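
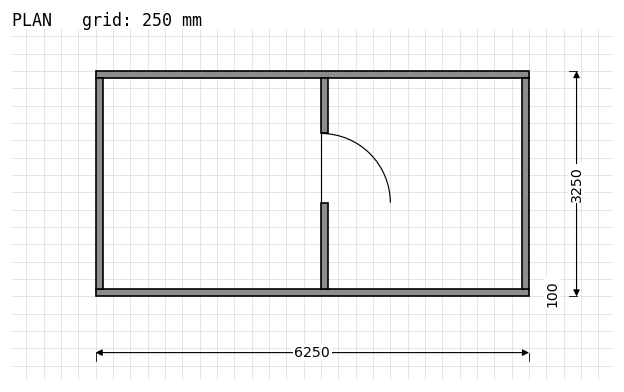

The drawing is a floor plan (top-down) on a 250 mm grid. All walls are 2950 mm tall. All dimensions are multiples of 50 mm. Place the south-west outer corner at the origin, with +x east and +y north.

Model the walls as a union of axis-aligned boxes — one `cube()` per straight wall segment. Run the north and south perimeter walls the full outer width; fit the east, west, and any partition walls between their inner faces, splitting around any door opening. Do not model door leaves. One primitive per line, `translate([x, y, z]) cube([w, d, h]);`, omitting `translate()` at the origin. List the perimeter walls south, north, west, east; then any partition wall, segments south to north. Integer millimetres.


cube([6250, 100, 2950]);
translate([0, 3150, 0]) cube([6250, 100, 2950]);
translate([0, 100, 0]) cube([100, 3050, 2950]);
translate([6150, 100, 0]) cube([100, 3050, 2950]);
translate([3250, 100, 0]) cube([100, 1250, 2950]);
translate([3250, 2350, 0]) cube([100, 800, 2950]);


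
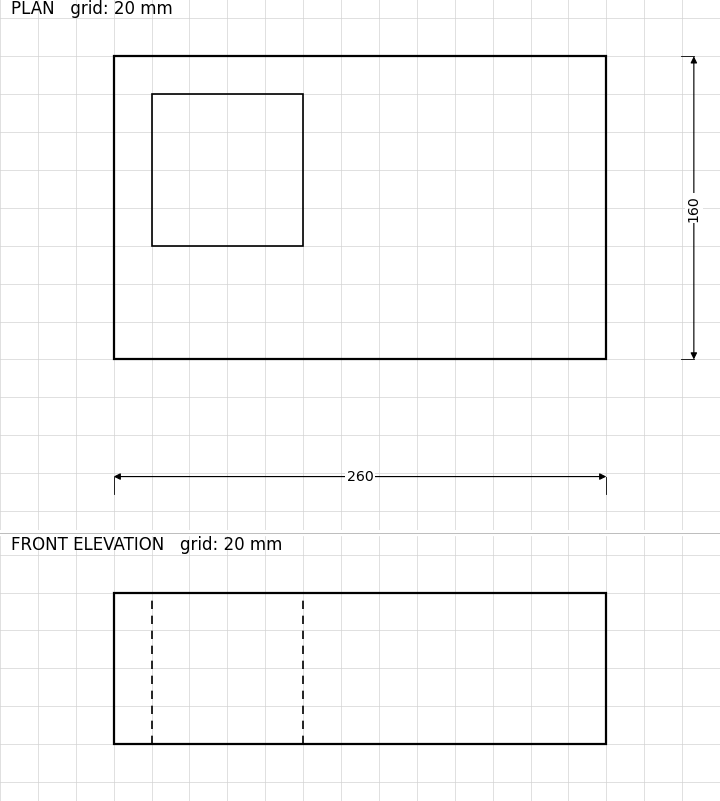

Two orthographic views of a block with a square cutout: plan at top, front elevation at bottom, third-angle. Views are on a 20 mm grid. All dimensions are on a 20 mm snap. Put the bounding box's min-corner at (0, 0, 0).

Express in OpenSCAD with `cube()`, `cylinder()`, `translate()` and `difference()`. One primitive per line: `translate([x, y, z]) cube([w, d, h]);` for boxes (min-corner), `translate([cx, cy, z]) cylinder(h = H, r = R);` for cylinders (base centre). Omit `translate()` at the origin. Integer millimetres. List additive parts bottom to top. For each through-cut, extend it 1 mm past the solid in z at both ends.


difference() {
  cube([260, 160, 80]);
  translate([20, 60, -1]) cube([80, 80, 82]);
}


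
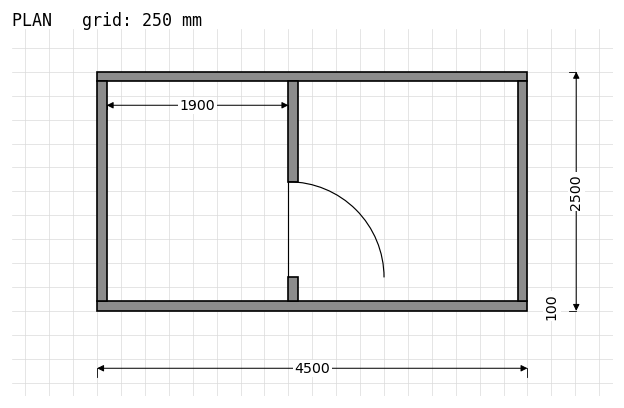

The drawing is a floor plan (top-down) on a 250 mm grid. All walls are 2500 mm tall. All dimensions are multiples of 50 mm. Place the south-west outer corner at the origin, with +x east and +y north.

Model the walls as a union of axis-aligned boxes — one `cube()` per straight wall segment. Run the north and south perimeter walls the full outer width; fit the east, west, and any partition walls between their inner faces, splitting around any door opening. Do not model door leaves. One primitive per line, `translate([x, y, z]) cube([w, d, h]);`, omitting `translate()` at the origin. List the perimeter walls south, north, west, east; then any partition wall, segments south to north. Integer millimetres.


cube([4500, 100, 2500]);
translate([0, 2400, 0]) cube([4500, 100, 2500]);
translate([0, 100, 0]) cube([100, 2300, 2500]);
translate([4400, 100, 0]) cube([100, 2300, 2500]);
translate([2000, 100, 0]) cube([100, 250, 2500]);
translate([2000, 1350, 0]) cube([100, 1050, 2500]);


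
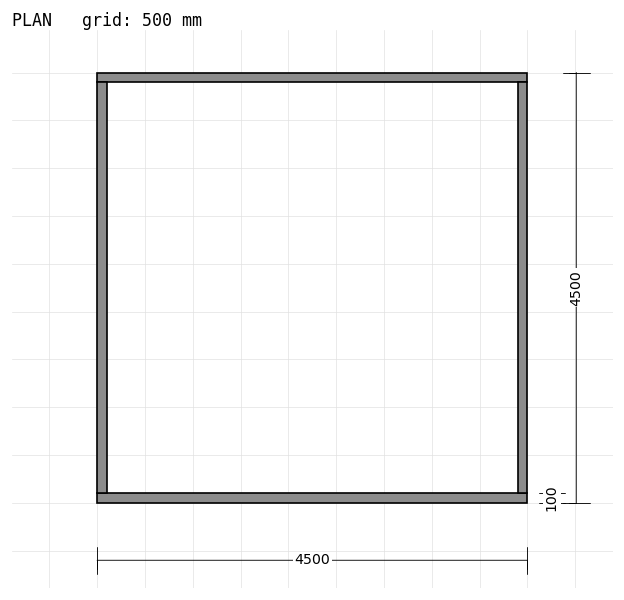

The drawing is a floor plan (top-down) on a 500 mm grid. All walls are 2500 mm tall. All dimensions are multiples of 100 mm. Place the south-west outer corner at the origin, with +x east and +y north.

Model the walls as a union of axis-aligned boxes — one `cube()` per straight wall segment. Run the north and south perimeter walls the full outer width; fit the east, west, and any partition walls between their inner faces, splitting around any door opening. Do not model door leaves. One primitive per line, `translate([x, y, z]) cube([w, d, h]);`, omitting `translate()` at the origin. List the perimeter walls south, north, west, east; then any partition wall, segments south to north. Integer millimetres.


cube([4500, 100, 2500]);
translate([0, 4400, 0]) cube([4500, 100, 2500]);
translate([0, 100, 0]) cube([100, 4300, 2500]);
translate([4400, 100, 0]) cube([100, 4300, 2500]);


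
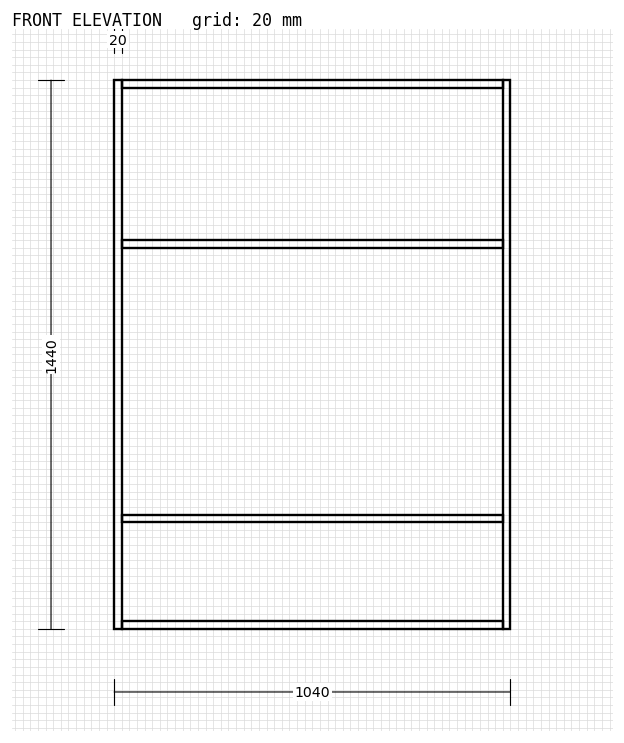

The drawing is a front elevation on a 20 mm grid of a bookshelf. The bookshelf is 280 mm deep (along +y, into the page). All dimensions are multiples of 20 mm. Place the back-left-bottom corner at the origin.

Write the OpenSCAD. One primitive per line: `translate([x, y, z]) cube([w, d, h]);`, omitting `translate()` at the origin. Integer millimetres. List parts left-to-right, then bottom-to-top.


cube([20, 280, 1440]);
translate([20, 0, 0]) cube([1000, 280, 20]);
translate([20, 0, 280]) cube([1000, 280, 20]);
translate([20, 0, 1000]) cube([1000, 280, 20]);
translate([20, 0, 1420]) cube([1000, 280, 20]);
translate([1020, 0, 0]) cube([20, 280, 1440]);


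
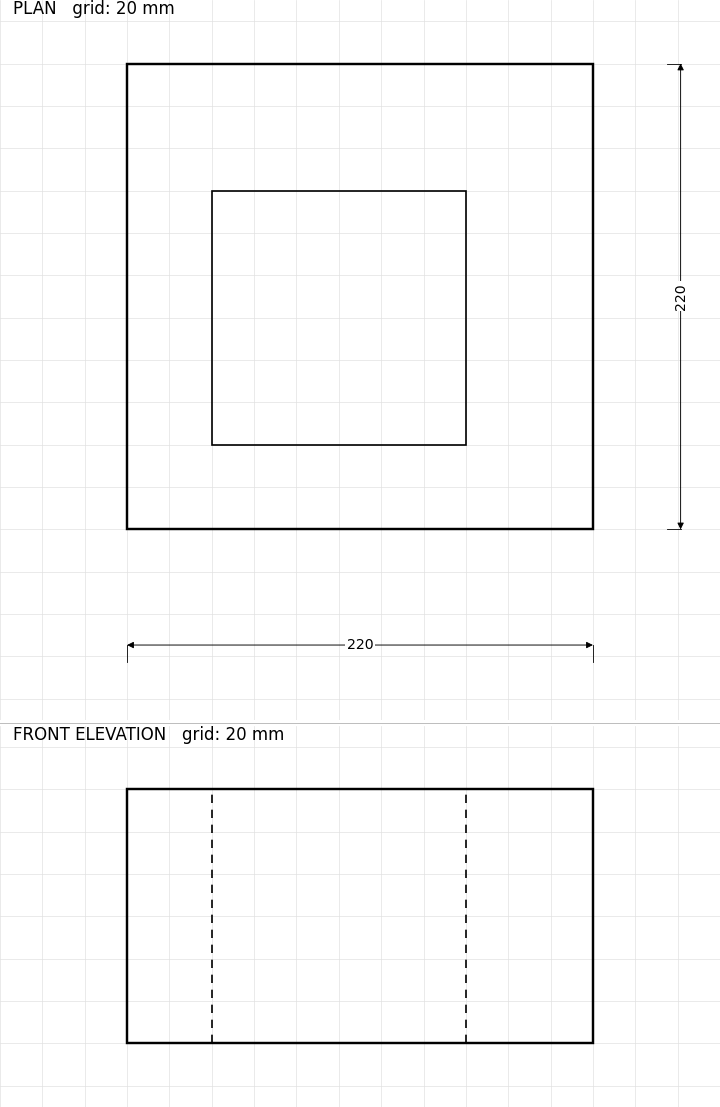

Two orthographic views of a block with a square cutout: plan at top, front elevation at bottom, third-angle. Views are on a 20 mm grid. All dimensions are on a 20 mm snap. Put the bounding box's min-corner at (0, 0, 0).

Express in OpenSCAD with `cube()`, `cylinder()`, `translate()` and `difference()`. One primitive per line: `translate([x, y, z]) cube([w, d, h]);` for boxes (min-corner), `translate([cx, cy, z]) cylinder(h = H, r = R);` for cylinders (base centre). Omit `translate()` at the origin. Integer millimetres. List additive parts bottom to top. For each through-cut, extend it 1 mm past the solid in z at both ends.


difference() {
  cube([220, 220, 120]);
  translate([40, 40, -1]) cube([120, 120, 122]);
}


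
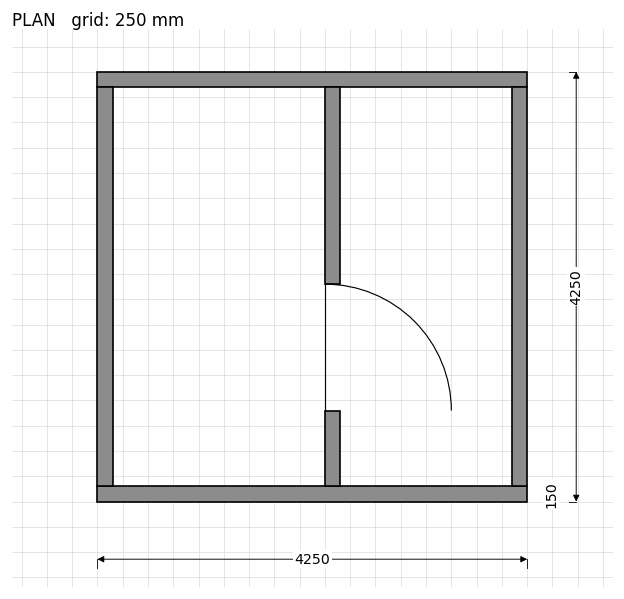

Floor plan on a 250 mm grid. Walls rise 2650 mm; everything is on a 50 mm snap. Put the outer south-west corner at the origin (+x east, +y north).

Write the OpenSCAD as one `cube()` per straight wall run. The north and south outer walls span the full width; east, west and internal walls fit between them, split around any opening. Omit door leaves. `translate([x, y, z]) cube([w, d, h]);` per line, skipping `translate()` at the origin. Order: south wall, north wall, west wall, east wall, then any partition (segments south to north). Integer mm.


cube([4250, 150, 2650]);
translate([0, 4100, 0]) cube([4250, 150, 2650]);
translate([0, 150, 0]) cube([150, 3950, 2650]);
translate([4100, 150, 0]) cube([150, 3950, 2650]);
translate([2250, 150, 0]) cube([150, 750, 2650]);
translate([2250, 2150, 0]) cube([150, 1950, 2650]);


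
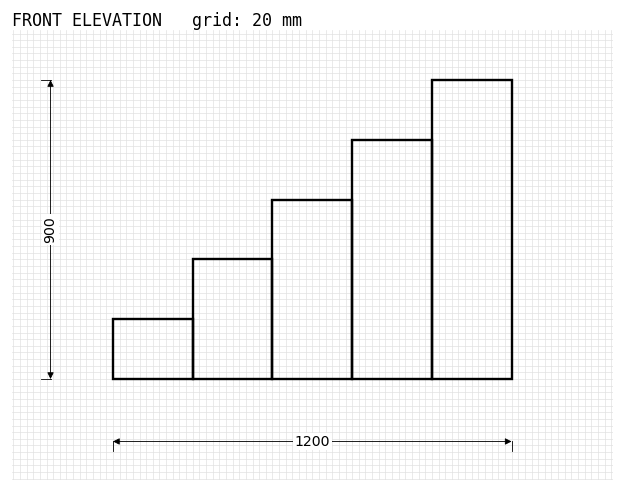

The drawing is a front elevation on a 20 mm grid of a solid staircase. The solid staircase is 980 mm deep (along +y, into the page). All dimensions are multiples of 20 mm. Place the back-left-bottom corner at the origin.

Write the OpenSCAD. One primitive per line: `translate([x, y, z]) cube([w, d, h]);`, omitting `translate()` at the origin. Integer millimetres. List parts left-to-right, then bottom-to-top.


cube([240, 980, 180]);
translate([240, 0, 0]) cube([240, 980, 360]);
translate([480, 0, 0]) cube([240, 980, 540]);
translate([720, 0, 0]) cube([240, 980, 720]);
translate([960, 0, 0]) cube([240, 980, 900]);


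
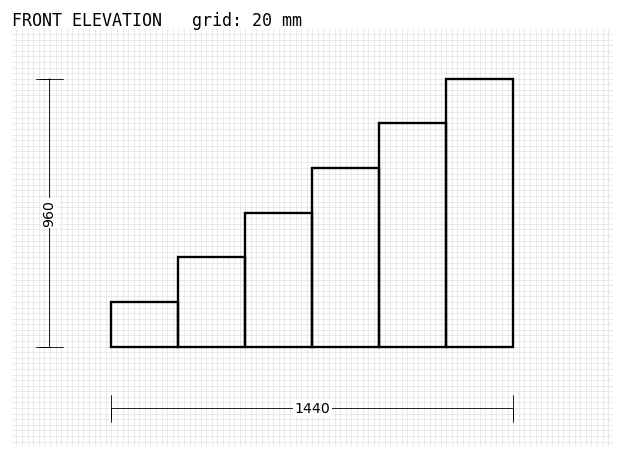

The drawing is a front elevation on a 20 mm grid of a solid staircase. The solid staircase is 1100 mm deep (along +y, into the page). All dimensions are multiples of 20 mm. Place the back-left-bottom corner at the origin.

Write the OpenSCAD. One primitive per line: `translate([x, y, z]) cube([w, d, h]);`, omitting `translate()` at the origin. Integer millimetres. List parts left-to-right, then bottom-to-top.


cube([240, 1100, 160]);
translate([240, 0, 0]) cube([240, 1100, 320]);
translate([480, 0, 0]) cube([240, 1100, 480]);
translate([720, 0, 0]) cube([240, 1100, 640]);
translate([960, 0, 0]) cube([240, 1100, 800]);
translate([1200, 0, 0]) cube([240, 1100, 960]);


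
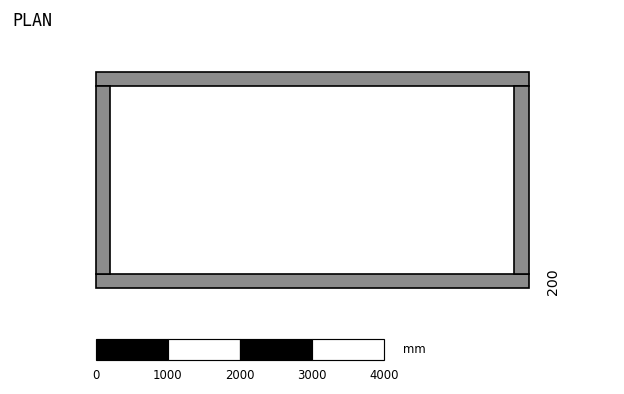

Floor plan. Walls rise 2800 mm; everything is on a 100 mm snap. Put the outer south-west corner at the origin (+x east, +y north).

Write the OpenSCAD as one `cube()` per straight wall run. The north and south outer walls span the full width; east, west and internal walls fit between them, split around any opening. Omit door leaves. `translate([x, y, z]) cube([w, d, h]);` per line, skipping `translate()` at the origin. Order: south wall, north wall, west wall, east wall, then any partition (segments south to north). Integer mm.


cube([6000, 200, 2800]);
translate([0, 2800, 0]) cube([6000, 200, 2800]);
translate([0, 200, 0]) cube([200, 2600, 2800]);
translate([5800, 200, 0]) cube([200, 2600, 2800]);


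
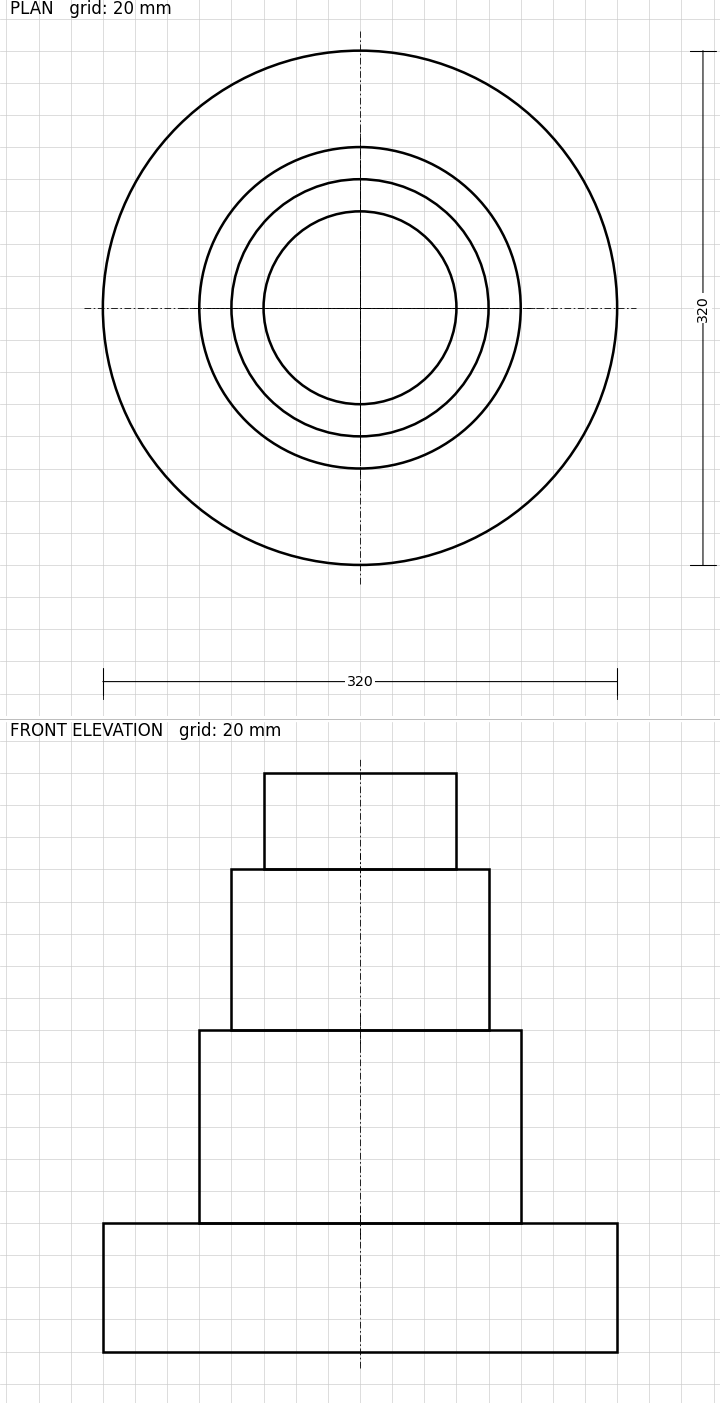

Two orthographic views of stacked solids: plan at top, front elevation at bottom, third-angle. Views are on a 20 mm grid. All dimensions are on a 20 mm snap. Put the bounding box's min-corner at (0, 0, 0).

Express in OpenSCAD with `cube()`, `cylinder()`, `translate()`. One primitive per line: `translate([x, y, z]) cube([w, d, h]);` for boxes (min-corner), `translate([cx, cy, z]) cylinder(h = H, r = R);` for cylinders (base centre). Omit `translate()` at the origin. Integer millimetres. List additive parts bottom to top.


translate([160, 160, 0]) cylinder(h = 80, r = 160);
translate([160, 160, 80]) cylinder(h = 120, r = 100);
translate([160, 160, 200]) cylinder(h = 100, r = 80);
translate([160, 160, 300]) cylinder(h = 60, r = 60);


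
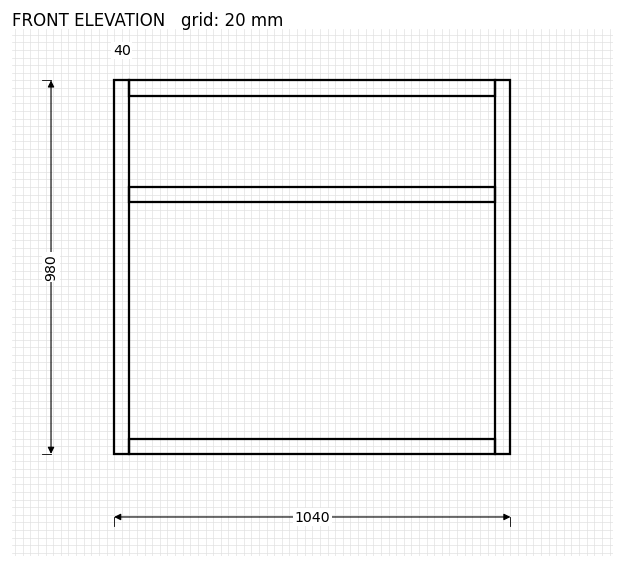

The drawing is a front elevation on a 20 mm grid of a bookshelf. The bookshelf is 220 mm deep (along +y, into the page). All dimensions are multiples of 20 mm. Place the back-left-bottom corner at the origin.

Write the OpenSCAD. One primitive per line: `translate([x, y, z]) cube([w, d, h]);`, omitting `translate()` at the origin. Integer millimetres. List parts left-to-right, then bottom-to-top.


cube([40, 220, 980]);
translate([40, 0, 0]) cube([960, 220, 40]);
translate([40, 0, 660]) cube([960, 220, 40]);
translate([40, 0, 940]) cube([960, 220, 40]);
translate([1000, 0, 0]) cube([40, 220, 980]);


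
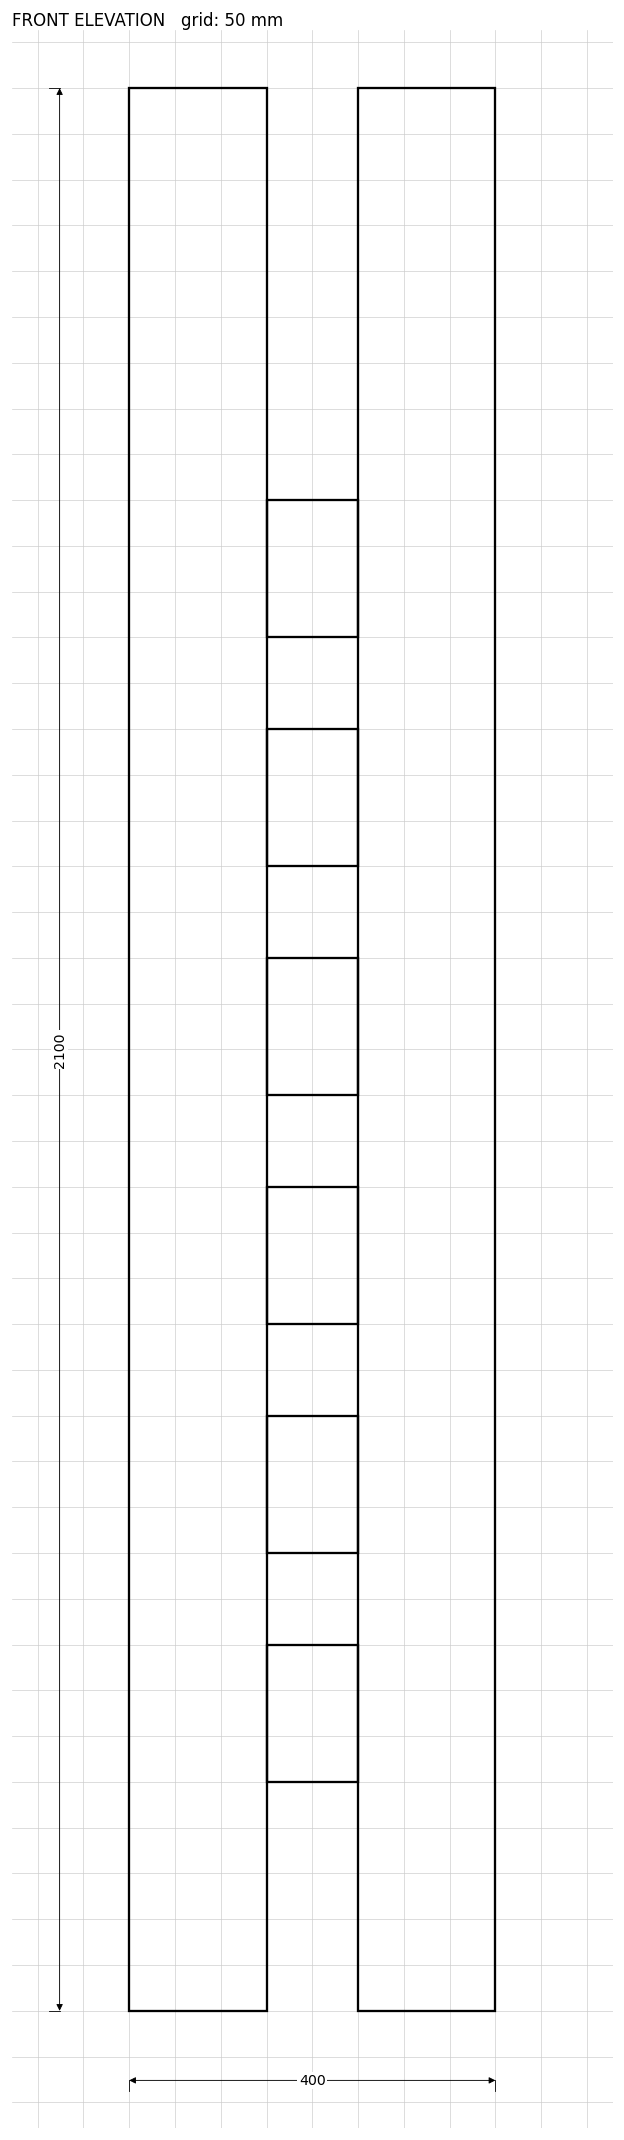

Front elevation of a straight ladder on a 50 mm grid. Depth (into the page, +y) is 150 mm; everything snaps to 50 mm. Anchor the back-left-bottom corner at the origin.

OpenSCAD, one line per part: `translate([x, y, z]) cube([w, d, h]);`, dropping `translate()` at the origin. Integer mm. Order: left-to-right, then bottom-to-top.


cube([150, 150, 2100]);
translate([150, 0, 250]) cube([100, 150, 150]);
translate([150, 0, 500]) cube([100, 150, 150]);
translate([150, 0, 750]) cube([100, 150, 150]);
translate([150, 0, 1000]) cube([100, 150, 150]);
translate([150, 0, 1250]) cube([100, 150, 150]);
translate([150, 0, 1500]) cube([100, 150, 150]);
translate([250, 0, 0]) cube([150, 150, 2100]);


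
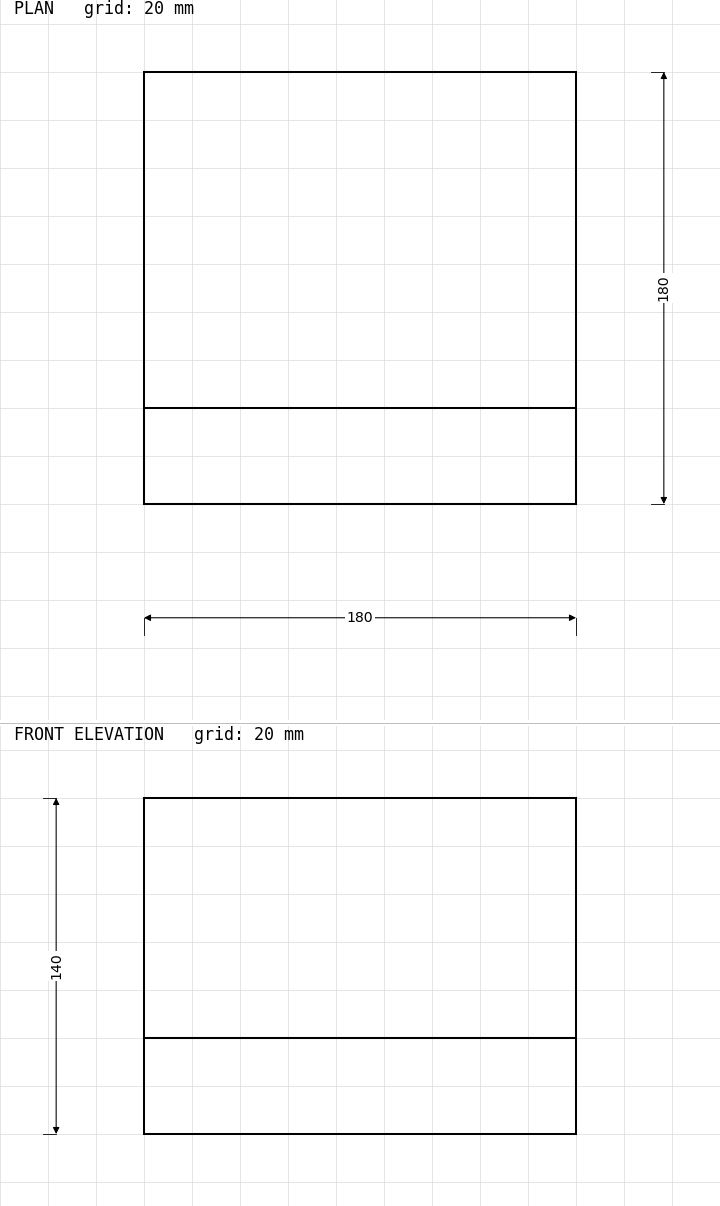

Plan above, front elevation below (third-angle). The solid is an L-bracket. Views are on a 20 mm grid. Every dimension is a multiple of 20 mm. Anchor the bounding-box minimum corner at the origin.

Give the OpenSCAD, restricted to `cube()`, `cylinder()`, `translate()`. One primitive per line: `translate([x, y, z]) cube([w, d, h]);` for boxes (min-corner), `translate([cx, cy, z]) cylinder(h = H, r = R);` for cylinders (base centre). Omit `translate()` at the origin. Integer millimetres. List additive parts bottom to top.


cube([180, 180, 40]);
translate([0, 0, 40]) cube([180, 40, 100]);


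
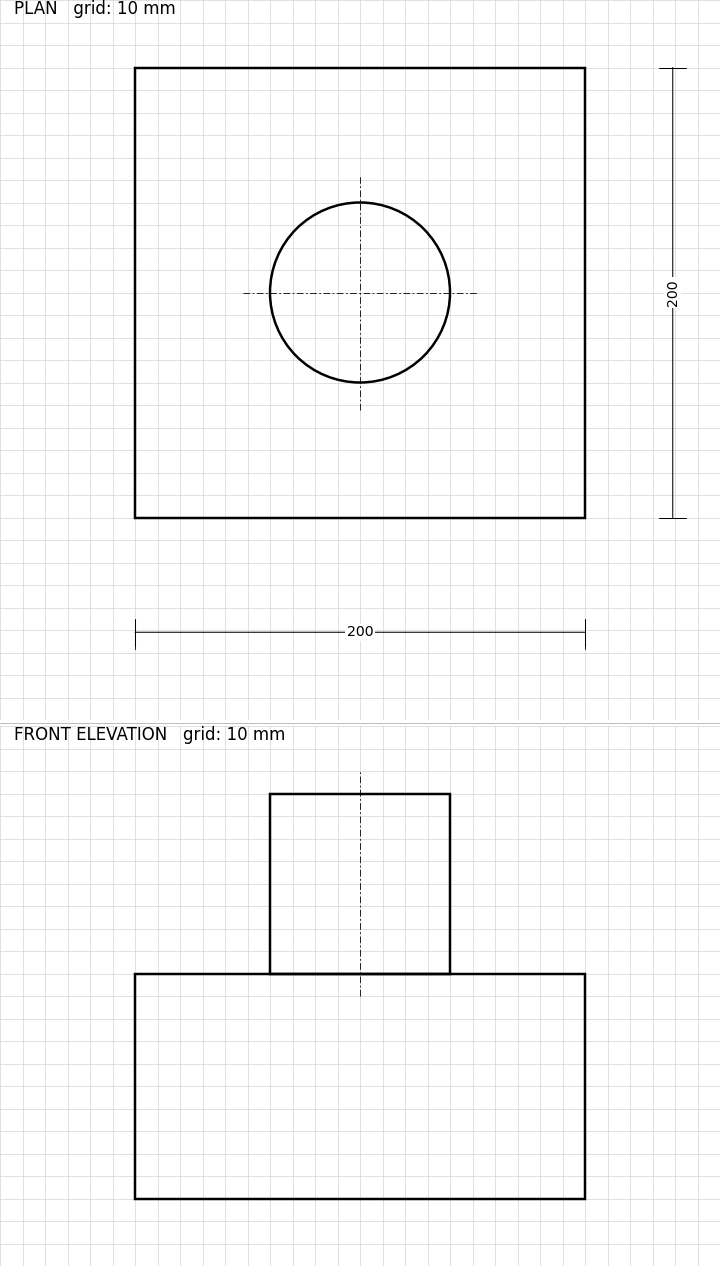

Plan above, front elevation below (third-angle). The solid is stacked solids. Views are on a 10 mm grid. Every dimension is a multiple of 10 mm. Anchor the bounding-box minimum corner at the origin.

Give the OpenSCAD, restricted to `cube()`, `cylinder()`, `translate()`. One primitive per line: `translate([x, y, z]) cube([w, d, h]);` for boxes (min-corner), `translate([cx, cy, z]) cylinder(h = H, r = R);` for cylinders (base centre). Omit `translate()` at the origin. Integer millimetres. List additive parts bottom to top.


cube([200, 200, 100]);
translate([100, 100, 100]) cylinder(h = 80, r = 40);


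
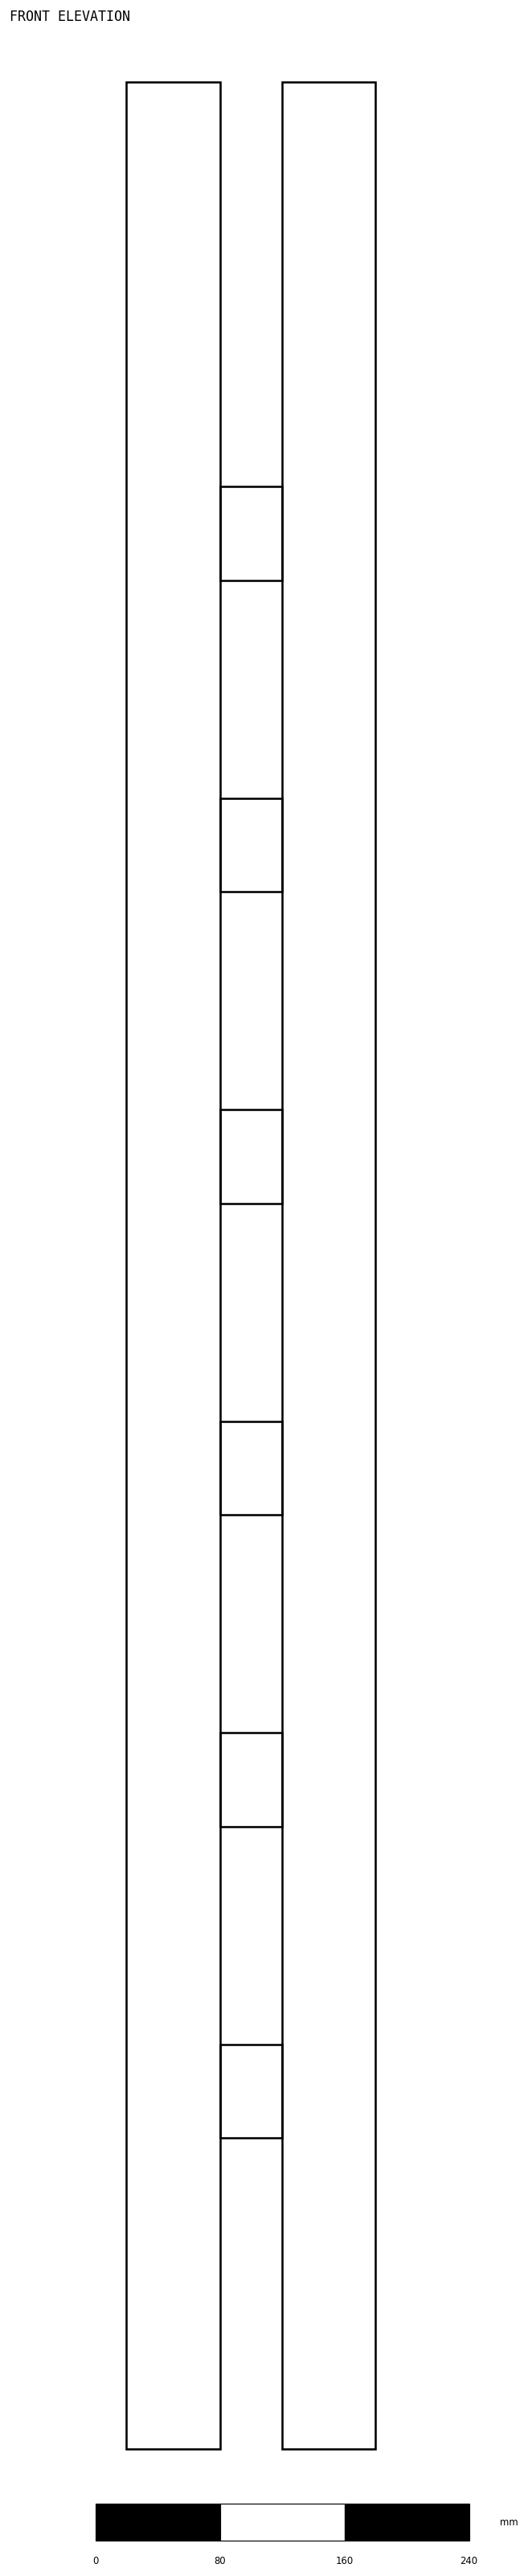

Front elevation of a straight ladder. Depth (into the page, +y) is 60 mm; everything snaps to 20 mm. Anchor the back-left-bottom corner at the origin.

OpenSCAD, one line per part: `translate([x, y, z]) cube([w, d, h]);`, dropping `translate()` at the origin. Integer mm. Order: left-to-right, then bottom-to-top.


cube([60, 60, 1520]);
translate([60, 0, 200]) cube([40, 60, 60]);
translate([60, 0, 400]) cube([40, 60, 60]);
translate([60, 0, 600]) cube([40, 60, 60]);
translate([60, 0, 800]) cube([40, 60, 60]);
translate([60, 0, 1000]) cube([40, 60, 60]);
translate([60, 0, 1200]) cube([40, 60, 60]);
translate([100, 0, 0]) cube([60, 60, 1520]);


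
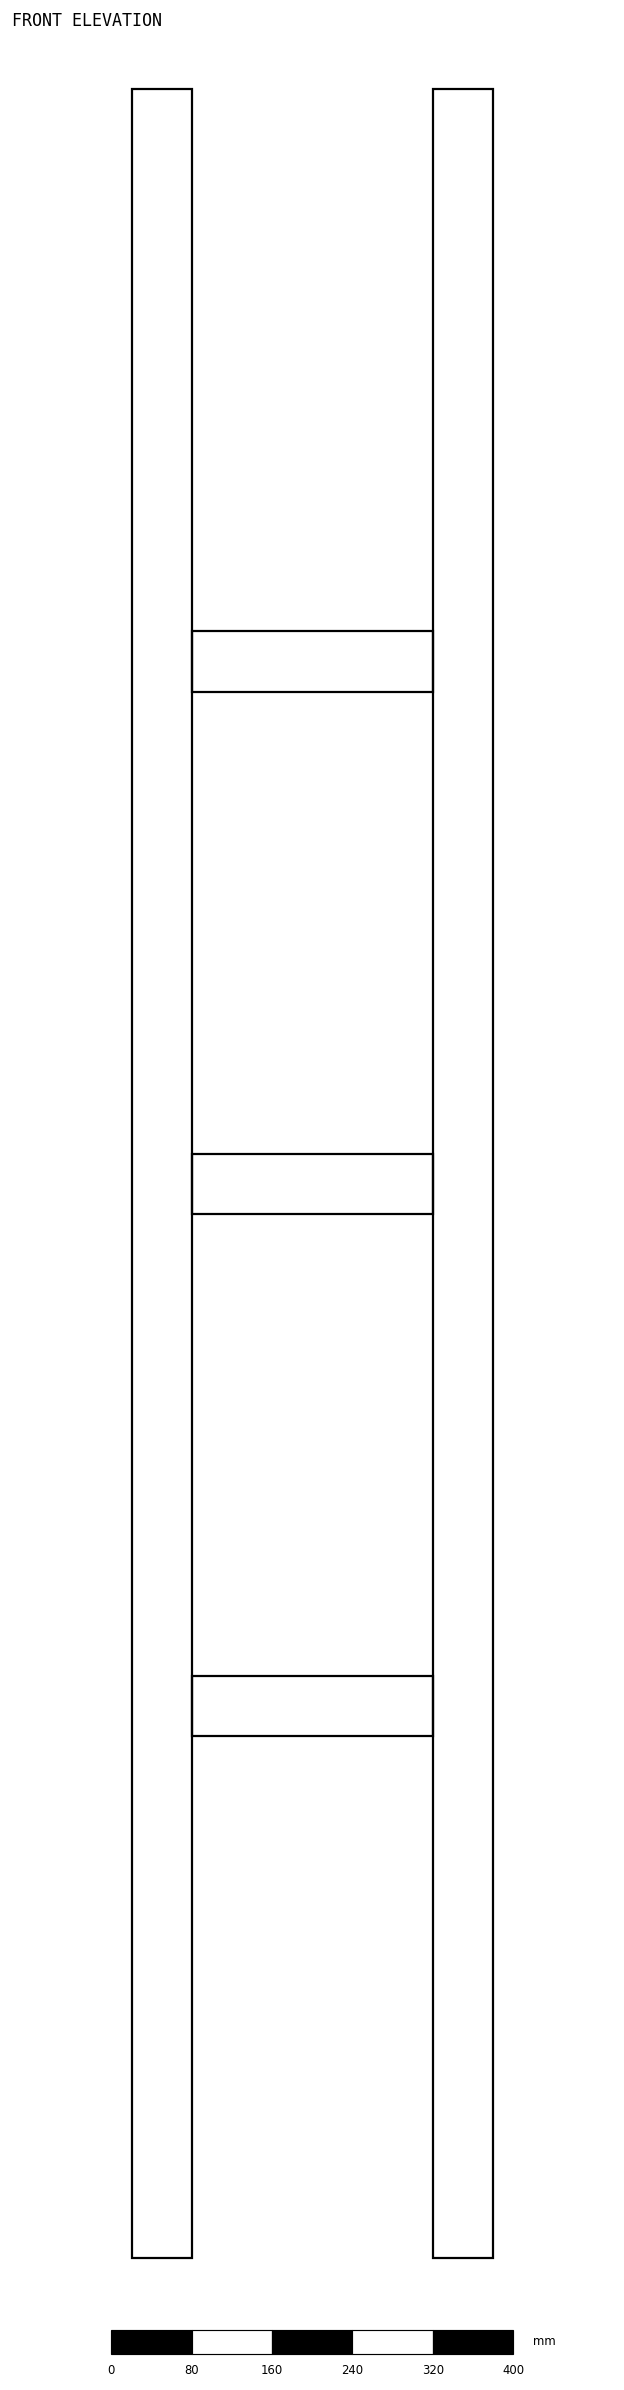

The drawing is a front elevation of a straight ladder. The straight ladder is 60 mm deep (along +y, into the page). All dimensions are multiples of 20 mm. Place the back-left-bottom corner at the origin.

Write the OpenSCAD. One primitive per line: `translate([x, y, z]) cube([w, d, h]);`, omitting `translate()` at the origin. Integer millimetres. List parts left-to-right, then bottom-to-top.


cube([60, 60, 2160]);
translate([60, 0, 520]) cube([240, 60, 60]);
translate([60, 0, 1040]) cube([240, 60, 60]);
translate([60, 0, 1560]) cube([240, 60, 60]);
translate([300, 0, 0]) cube([60, 60, 2160]);


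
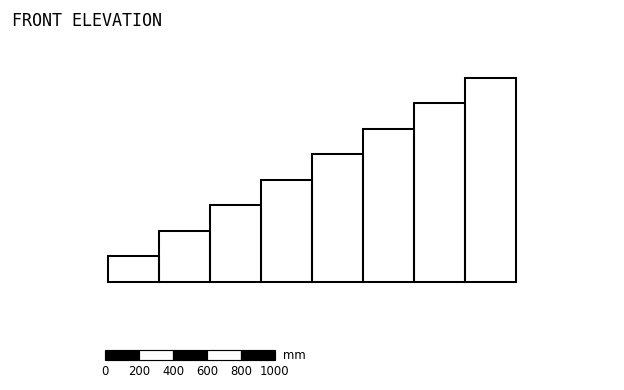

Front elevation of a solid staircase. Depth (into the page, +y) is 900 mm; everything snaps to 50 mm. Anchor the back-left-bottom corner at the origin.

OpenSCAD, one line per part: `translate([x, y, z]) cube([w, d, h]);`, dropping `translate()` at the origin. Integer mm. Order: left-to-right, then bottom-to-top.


cube([300, 900, 150]);
translate([300, 0, 0]) cube([300, 900, 300]);
translate([600, 0, 0]) cube([300, 900, 450]);
translate([900, 0, 0]) cube([300, 900, 600]);
translate([1200, 0, 0]) cube([300, 900, 750]);
translate([1500, 0, 0]) cube([300, 900, 900]);
translate([1800, 0, 0]) cube([300, 900, 1050]);
translate([2100, 0, 0]) cube([300, 900, 1200]);


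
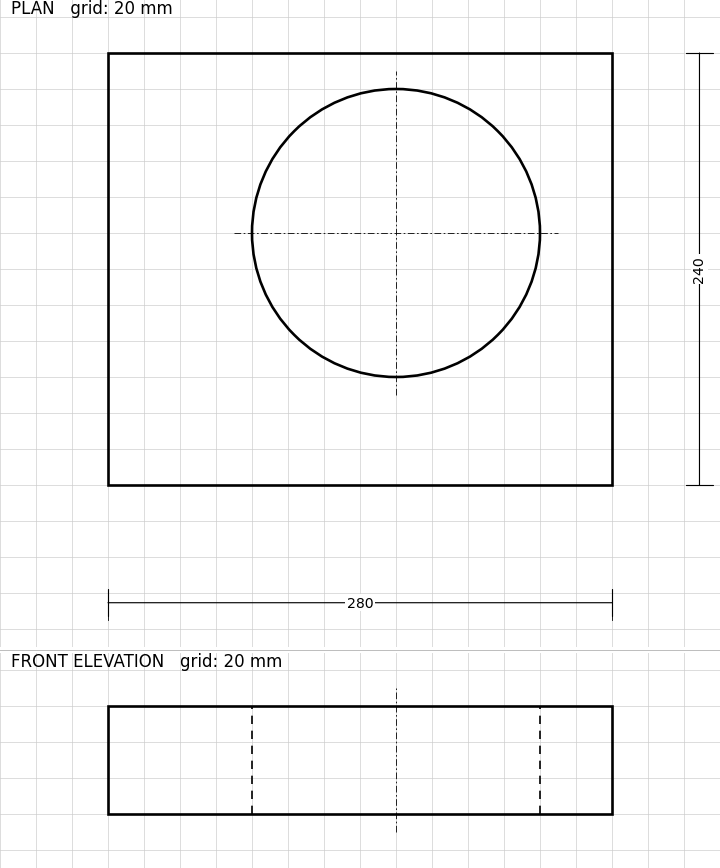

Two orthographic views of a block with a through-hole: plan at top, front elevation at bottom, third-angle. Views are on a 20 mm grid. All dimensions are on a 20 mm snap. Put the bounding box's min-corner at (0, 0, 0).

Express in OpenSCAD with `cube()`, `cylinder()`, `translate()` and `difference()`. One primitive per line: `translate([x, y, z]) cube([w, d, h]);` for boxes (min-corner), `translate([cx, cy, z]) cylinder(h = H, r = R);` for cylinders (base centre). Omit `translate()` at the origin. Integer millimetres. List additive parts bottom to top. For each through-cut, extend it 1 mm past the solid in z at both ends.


difference() {
  cube([280, 240, 60]);
  translate([160, 140, -1]) cylinder(h = 62, r = 80);
}


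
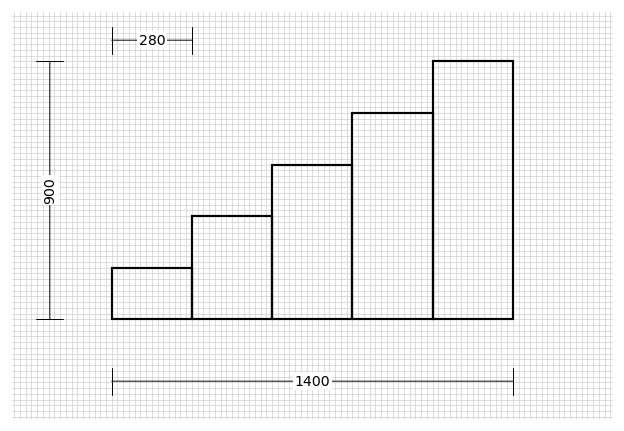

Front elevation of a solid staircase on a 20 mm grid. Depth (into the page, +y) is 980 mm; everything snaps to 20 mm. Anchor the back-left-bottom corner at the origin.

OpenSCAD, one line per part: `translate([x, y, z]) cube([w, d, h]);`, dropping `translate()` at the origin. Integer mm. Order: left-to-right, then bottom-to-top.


cube([280, 980, 180]);
translate([280, 0, 0]) cube([280, 980, 360]);
translate([560, 0, 0]) cube([280, 980, 540]);
translate([840, 0, 0]) cube([280, 980, 720]);
translate([1120, 0, 0]) cube([280, 980, 900]);


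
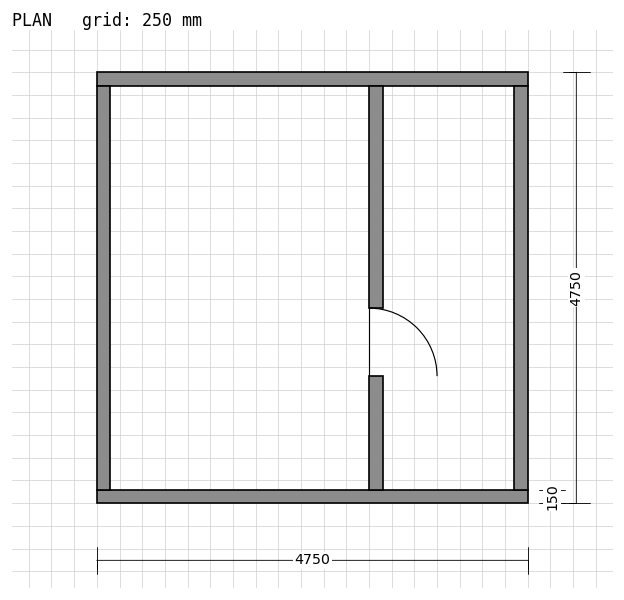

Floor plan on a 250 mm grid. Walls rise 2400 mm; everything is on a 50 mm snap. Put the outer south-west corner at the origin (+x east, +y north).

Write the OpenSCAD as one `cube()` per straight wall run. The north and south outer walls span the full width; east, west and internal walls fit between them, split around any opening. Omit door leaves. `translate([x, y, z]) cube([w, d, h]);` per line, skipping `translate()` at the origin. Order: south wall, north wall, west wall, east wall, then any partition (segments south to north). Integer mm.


cube([4750, 150, 2400]);
translate([0, 4600, 0]) cube([4750, 150, 2400]);
translate([0, 150, 0]) cube([150, 4450, 2400]);
translate([4600, 150, 0]) cube([150, 4450, 2400]);
translate([3000, 150, 0]) cube([150, 1250, 2400]);
translate([3000, 2150, 0]) cube([150, 2450, 2400]);


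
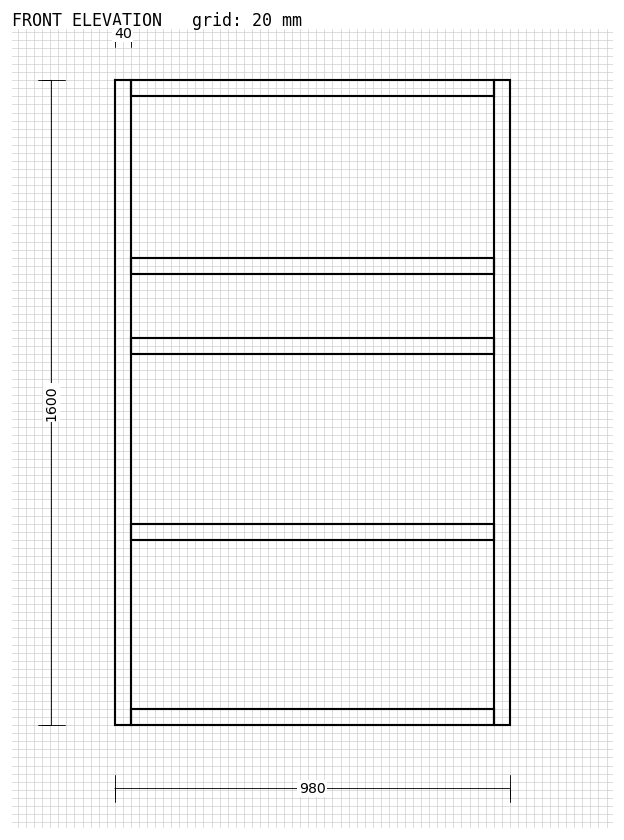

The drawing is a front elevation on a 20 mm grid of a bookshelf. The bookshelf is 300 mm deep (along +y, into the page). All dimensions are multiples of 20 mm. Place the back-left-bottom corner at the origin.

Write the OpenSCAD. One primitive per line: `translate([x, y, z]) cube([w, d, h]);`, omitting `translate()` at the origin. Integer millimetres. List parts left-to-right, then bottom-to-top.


cube([40, 300, 1600]);
translate([40, 0, 0]) cube([900, 300, 40]);
translate([40, 0, 460]) cube([900, 300, 40]);
translate([40, 0, 920]) cube([900, 300, 40]);
translate([40, 0, 1120]) cube([900, 300, 40]);
translate([40, 0, 1560]) cube([900, 300, 40]);
translate([940, 0, 0]) cube([40, 300, 1600]);


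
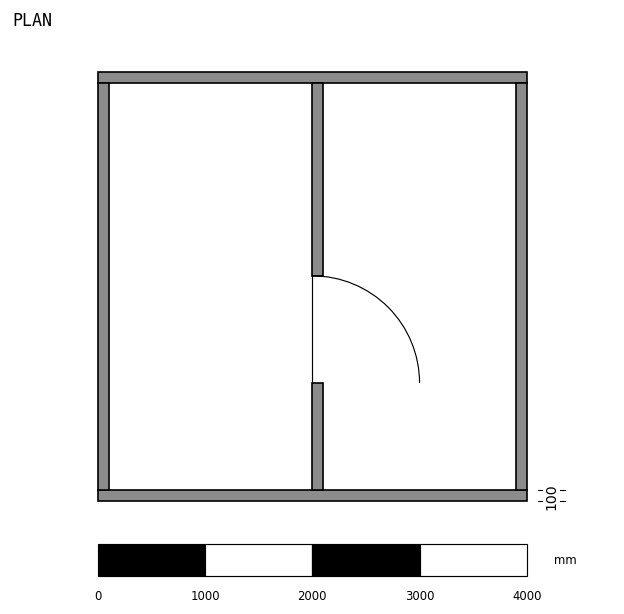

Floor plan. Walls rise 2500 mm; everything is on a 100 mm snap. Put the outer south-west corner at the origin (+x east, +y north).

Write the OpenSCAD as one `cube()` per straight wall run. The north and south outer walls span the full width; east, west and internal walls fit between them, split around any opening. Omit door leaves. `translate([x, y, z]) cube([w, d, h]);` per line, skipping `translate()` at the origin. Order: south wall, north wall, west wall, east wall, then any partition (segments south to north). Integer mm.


cube([4000, 100, 2500]);
translate([0, 3900, 0]) cube([4000, 100, 2500]);
translate([0, 100, 0]) cube([100, 3800, 2500]);
translate([3900, 100, 0]) cube([100, 3800, 2500]);
translate([2000, 100, 0]) cube([100, 1000, 2500]);
translate([2000, 2100, 0]) cube([100, 1800, 2500]);


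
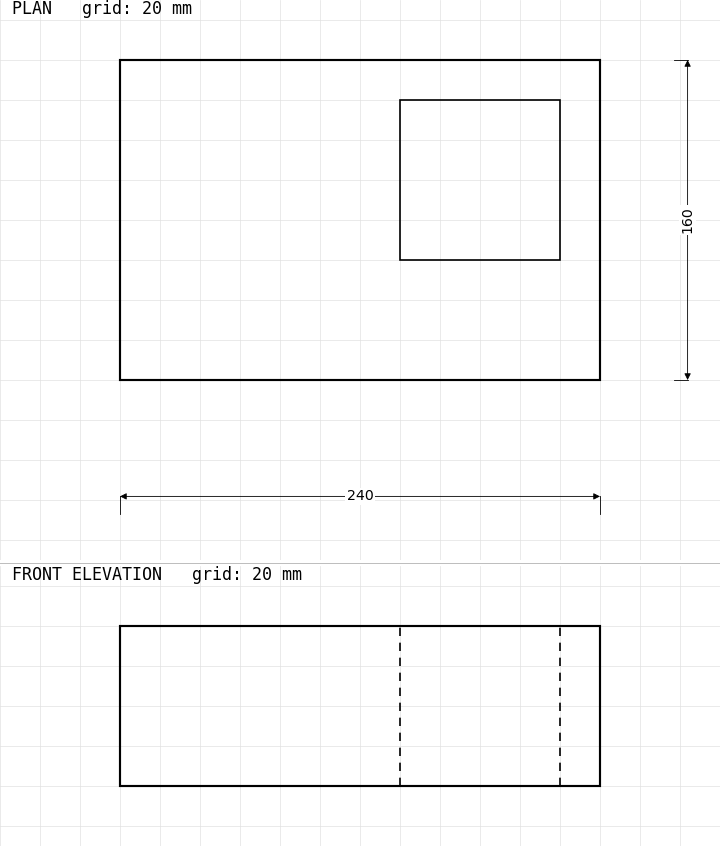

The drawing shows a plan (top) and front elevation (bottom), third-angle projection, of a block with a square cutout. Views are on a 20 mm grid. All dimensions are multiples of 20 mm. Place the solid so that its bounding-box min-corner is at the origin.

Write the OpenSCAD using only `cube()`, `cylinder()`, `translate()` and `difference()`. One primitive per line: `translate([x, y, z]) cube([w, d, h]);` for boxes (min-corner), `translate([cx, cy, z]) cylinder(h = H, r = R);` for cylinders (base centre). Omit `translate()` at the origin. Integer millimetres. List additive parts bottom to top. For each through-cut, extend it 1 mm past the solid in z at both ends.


difference() {
  cube([240, 160, 80]);
  translate([140, 60, -1]) cube([80, 80, 82]);
}


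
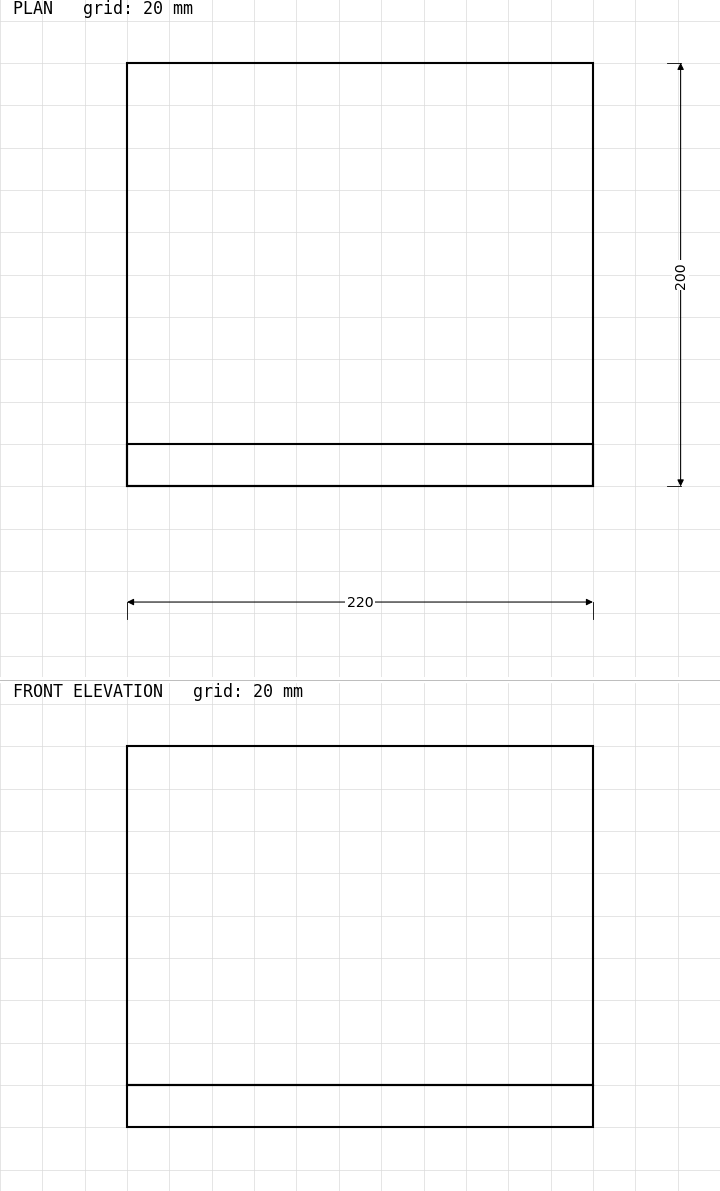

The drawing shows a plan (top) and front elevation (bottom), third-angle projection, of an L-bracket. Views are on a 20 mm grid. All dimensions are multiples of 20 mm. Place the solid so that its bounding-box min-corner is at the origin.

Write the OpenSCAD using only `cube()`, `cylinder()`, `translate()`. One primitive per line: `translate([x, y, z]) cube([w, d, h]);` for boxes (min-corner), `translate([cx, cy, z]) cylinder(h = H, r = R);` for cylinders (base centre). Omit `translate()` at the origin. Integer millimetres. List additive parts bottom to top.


cube([220, 200, 20]);
translate([0, 0, 20]) cube([220, 20, 160]);


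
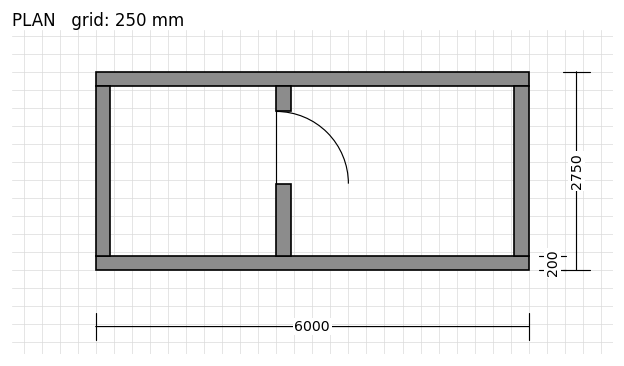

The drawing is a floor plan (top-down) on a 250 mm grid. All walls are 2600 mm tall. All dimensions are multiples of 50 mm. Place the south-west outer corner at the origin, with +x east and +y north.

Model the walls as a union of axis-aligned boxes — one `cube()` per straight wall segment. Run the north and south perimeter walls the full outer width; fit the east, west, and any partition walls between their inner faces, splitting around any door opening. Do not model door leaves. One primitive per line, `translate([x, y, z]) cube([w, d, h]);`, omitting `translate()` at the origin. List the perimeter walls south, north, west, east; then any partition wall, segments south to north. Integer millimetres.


cube([6000, 200, 2600]);
translate([0, 2550, 0]) cube([6000, 200, 2600]);
translate([0, 200, 0]) cube([200, 2350, 2600]);
translate([5800, 200, 0]) cube([200, 2350, 2600]);
translate([2500, 200, 0]) cube([200, 1000, 2600]);
translate([2500, 2200, 0]) cube([200, 350, 2600]);


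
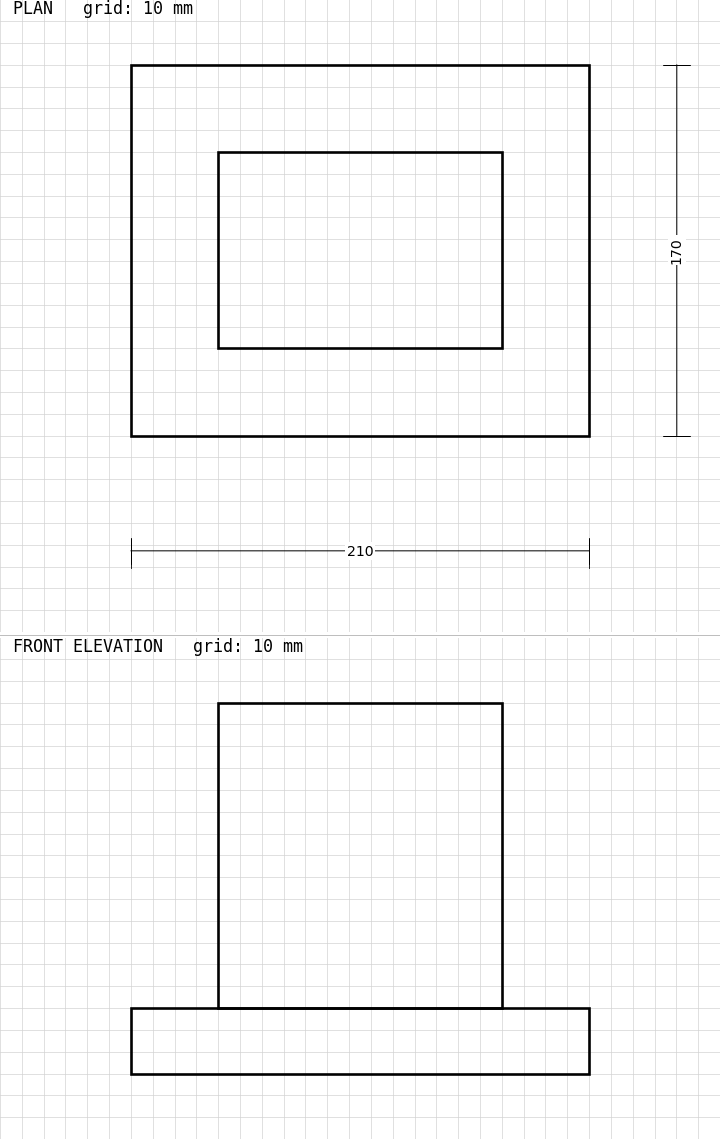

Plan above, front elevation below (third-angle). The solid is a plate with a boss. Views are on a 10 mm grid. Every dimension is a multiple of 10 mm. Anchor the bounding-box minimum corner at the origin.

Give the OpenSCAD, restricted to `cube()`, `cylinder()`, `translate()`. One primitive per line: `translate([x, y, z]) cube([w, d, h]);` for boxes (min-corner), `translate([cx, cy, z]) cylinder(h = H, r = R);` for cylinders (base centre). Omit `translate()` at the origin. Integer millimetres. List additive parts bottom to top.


cube([210, 170, 30]);
translate([40, 40, 30]) cube([130, 90, 140]);


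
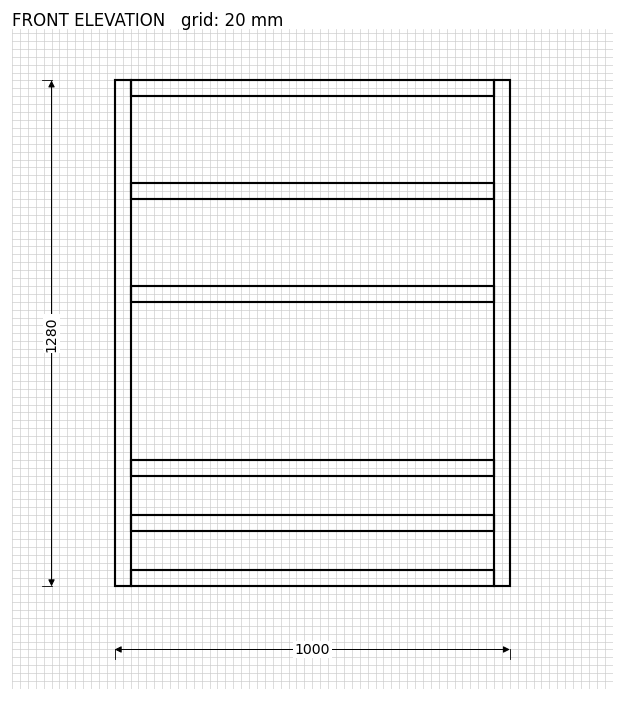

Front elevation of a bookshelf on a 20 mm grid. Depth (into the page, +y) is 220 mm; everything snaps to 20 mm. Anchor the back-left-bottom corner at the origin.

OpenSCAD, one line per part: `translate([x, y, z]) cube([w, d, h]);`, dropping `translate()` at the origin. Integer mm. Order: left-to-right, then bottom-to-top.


cube([40, 220, 1280]);
translate([40, 0, 0]) cube([920, 220, 40]);
translate([40, 0, 140]) cube([920, 220, 40]);
translate([40, 0, 280]) cube([920, 220, 40]);
translate([40, 0, 720]) cube([920, 220, 40]);
translate([40, 0, 980]) cube([920, 220, 40]);
translate([40, 0, 1240]) cube([920, 220, 40]);
translate([960, 0, 0]) cube([40, 220, 1280]);


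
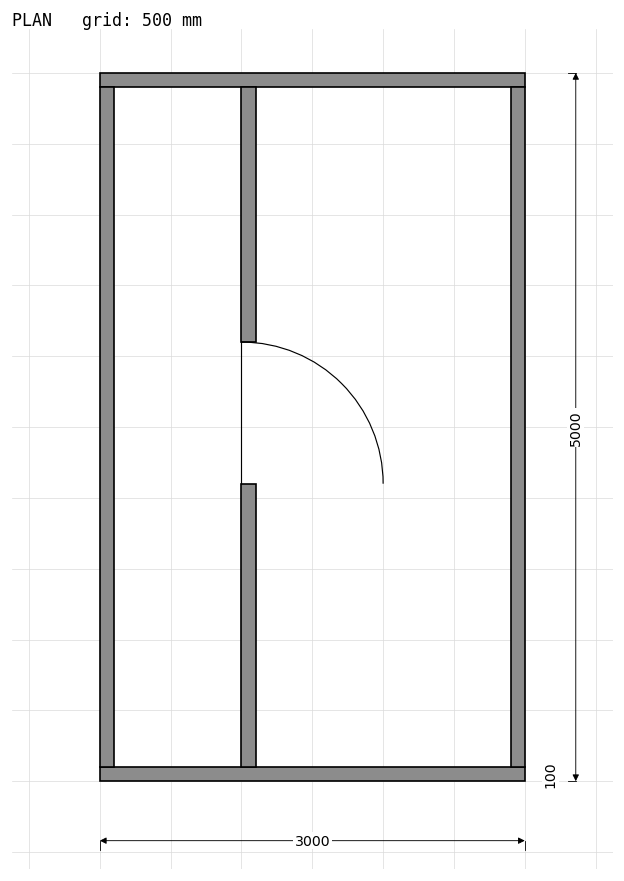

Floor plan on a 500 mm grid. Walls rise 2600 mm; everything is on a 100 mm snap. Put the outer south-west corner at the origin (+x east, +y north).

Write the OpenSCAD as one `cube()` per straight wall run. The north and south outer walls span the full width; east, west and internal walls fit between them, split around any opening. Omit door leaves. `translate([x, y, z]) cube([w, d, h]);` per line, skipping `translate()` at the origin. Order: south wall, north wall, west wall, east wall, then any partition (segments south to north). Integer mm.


cube([3000, 100, 2600]);
translate([0, 4900, 0]) cube([3000, 100, 2600]);
translate([0, 100, 0]) cube([100, 4800, 2600]);
translate([2900, 100, 0]) cube([100, 4800, 2600]);
translate([1000, 100, 0]) cube([100, 2000, 2600]);
translate([1000, 3100, 0]) cube([100, 1800, 2600]);


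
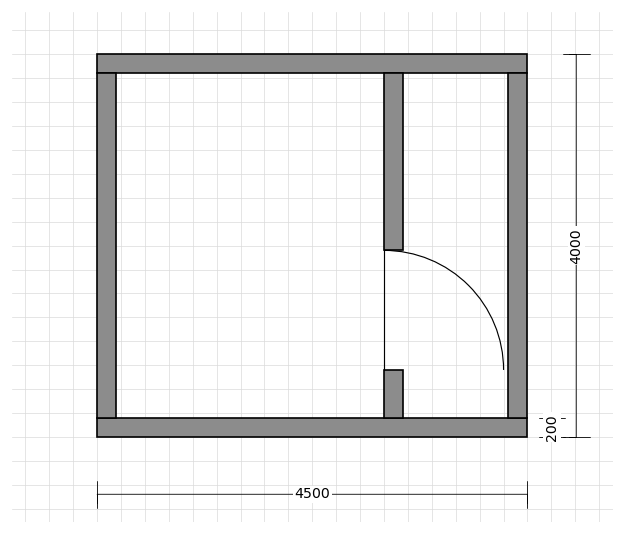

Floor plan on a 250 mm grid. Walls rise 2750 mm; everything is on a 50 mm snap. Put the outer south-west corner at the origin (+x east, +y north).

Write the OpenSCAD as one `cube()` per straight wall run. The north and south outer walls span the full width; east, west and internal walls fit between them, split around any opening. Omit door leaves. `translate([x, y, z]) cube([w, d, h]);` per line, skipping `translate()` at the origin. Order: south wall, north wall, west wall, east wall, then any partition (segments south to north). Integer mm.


cube([4500, 200, 2750]);
translate([0, 3800, 0]) cube([4500, 200, 2750]);
translate([0, 200, 0]) cube([200, 3600, 2750]);
translate([4300, 200, 0]) cube([200, 3600, 2750]);
translate([3000, 200, 0]) cube([200, 500, 2750]);
translate([3000, 1950, 0]) cube([200, 1850, 2750]);


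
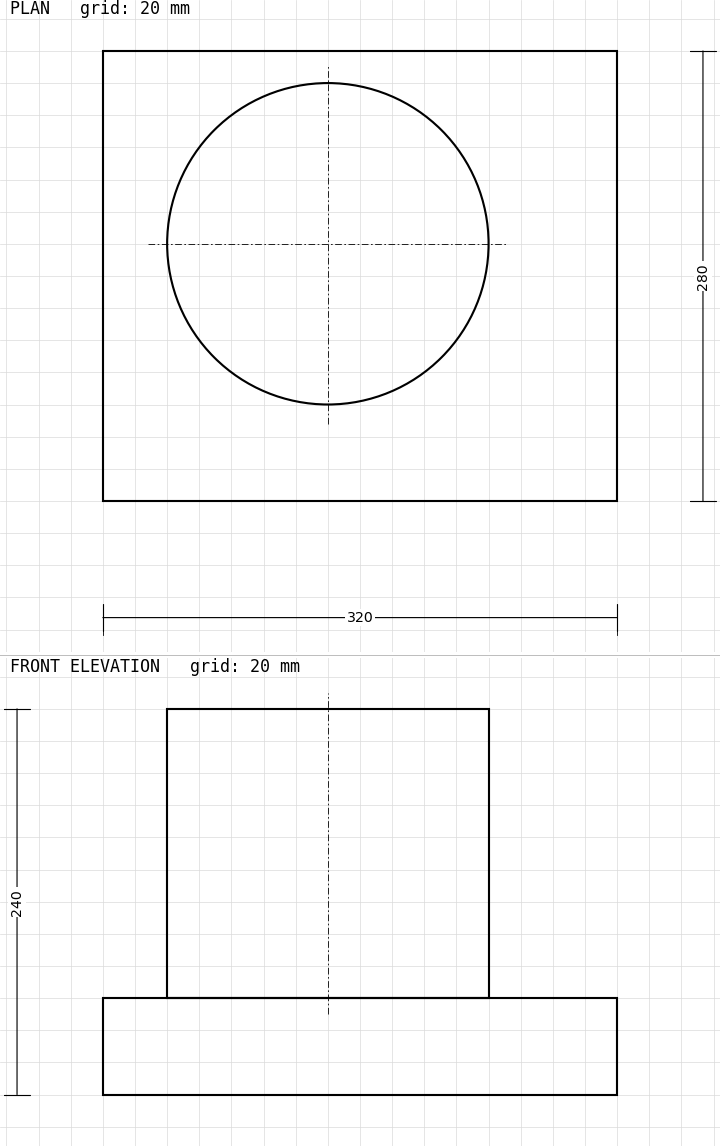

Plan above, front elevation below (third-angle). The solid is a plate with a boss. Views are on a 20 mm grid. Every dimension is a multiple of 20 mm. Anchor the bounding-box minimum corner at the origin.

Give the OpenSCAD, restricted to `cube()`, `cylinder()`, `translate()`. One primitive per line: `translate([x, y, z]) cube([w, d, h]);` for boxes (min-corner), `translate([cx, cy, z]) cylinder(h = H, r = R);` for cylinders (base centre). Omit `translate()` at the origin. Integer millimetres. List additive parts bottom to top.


cube([320, 280, 60]);
translate([140, 160, 60]) cylinder(h = 180, r = 100);


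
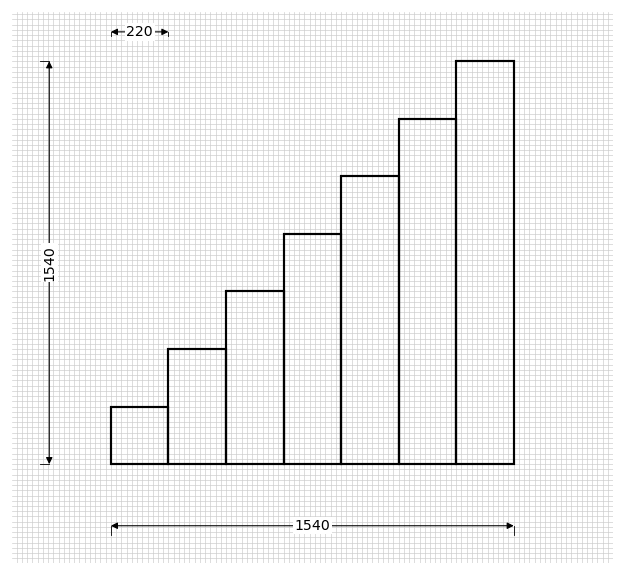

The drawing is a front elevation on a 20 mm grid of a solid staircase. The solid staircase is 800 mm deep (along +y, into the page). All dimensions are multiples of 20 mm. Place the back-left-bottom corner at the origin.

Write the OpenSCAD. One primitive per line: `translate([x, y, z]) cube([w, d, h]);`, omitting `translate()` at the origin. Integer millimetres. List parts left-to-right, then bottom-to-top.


cube([220, 800, 220]);
translate([220, 0, 0]) cube([220, 800, 440]);
translate([440, 0, 0]) cube([220, 800, 660]);
translate([660, 0, 0]) cube([220, 800, 880]);
translate([880, 0, 0]) cube([220, 800, 1100]);
translate([1100, 0, 0]) cube([220, 800, 1320]);
translate([1320, 0, 0]) cube([220, 800, 1540]);


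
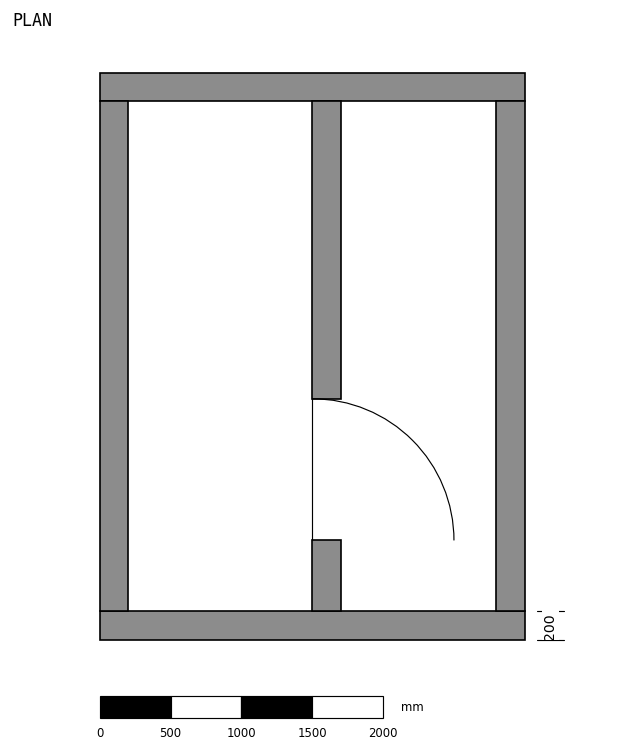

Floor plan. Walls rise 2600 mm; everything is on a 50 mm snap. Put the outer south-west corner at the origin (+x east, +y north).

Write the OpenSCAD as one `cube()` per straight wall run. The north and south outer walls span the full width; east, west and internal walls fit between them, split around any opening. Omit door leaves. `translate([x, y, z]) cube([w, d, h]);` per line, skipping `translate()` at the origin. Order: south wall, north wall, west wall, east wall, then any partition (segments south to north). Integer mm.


cube([3000, 200, 2600]);
translate([0, 3800, 0]) cube([3000, 200, 2600]);
translate([0, 200, 0]) cube([200, 3600, 2600]);
translate([2800, 200, 0]) cube([200, 3600, 2600]);
translate([1500, 200, 0]) cube([200, 500, 2600]);
translate([1500, 1700, 0]) cube([200, 2100, 2600]);


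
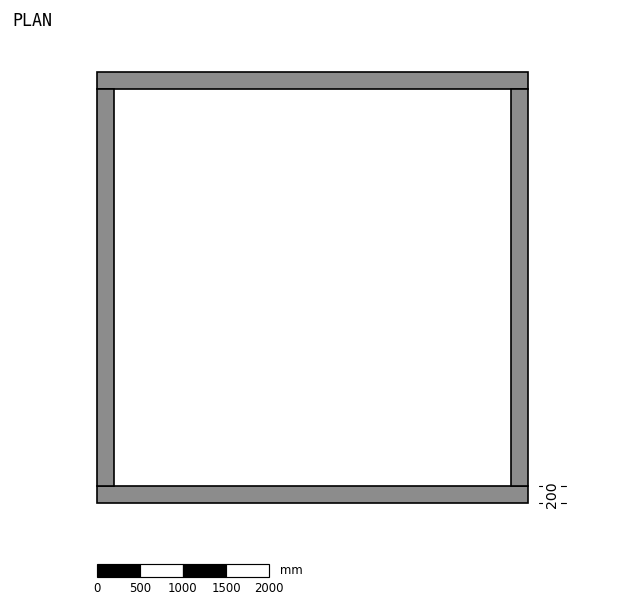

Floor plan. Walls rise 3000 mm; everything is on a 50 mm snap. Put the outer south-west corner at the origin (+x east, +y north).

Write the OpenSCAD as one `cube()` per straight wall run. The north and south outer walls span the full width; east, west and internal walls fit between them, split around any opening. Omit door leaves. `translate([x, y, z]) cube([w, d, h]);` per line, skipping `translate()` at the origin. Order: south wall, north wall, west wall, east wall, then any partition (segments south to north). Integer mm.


cube([5000, 200, 3000]);
translate([0, 4800, 0]) cube([5000, 200, 3000]);
translate([0, 200, 0]) cube([200, 4600, 3000]);
translate([4800, 200, 0]) cube([200, 4600, 3000]);


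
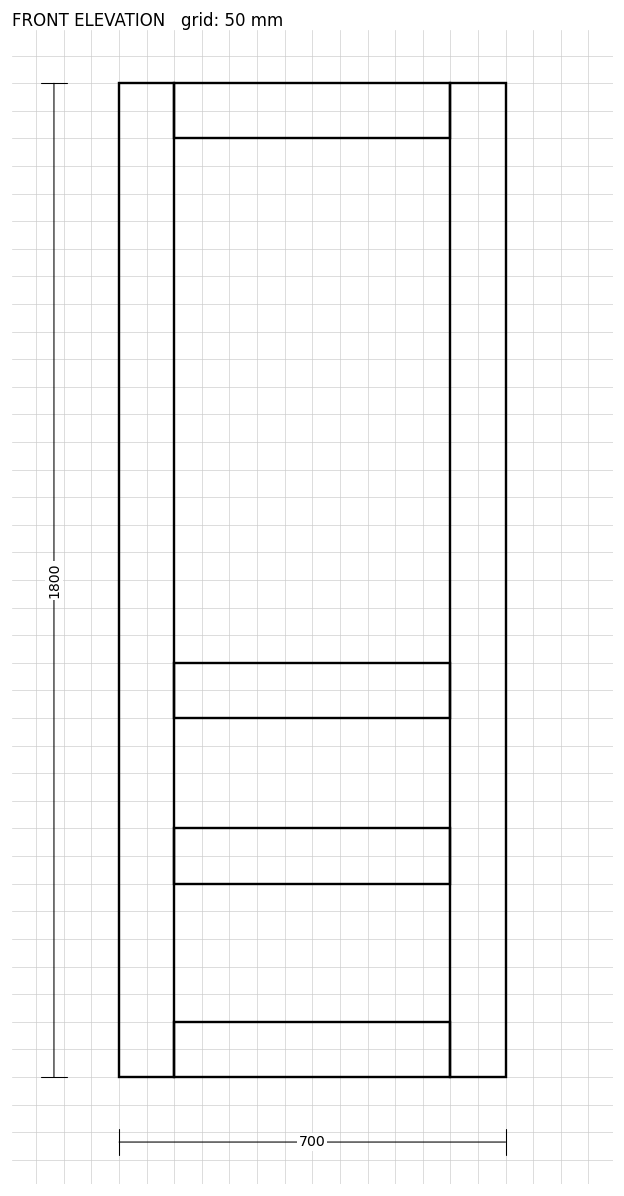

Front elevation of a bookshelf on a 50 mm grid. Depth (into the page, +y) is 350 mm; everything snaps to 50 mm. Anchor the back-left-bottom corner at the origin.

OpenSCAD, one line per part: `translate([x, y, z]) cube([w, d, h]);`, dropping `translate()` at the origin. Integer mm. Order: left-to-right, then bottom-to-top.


cube([100, 350, 1800]);
translate([100, 0, 0]) cube([500, 350, 100]);
translate([100, 0, 350]) cube([500, 350, 100]);
translate([100, 0, 650]) cube([500, 350, 100]);
translate([100, 0, 1700]) cube([500, 350, 100]);
translate([600, 0, 0]) cube([100, 350, 1800]);


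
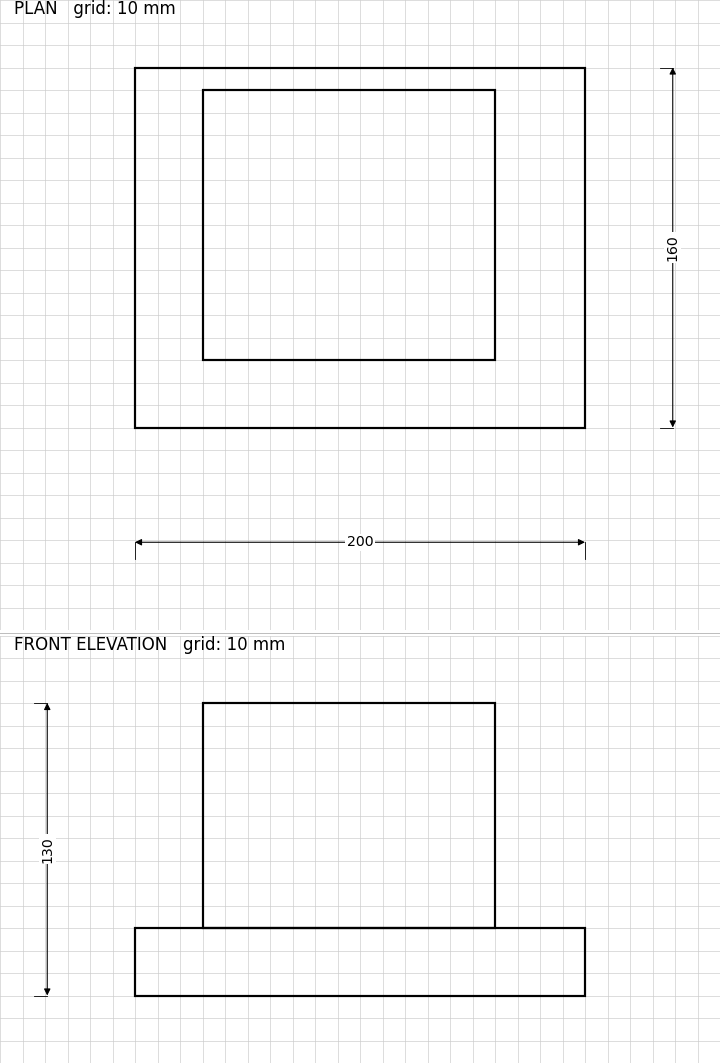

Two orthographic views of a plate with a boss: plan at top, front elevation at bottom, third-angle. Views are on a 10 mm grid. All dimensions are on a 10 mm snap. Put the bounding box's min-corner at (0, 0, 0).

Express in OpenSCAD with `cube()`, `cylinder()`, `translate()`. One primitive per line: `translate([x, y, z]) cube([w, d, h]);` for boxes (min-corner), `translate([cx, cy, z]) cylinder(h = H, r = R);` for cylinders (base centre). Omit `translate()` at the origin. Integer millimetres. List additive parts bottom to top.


cube([200, 160, 30]);
translate([30, 30, 30]) cube([130, 120, 100]);


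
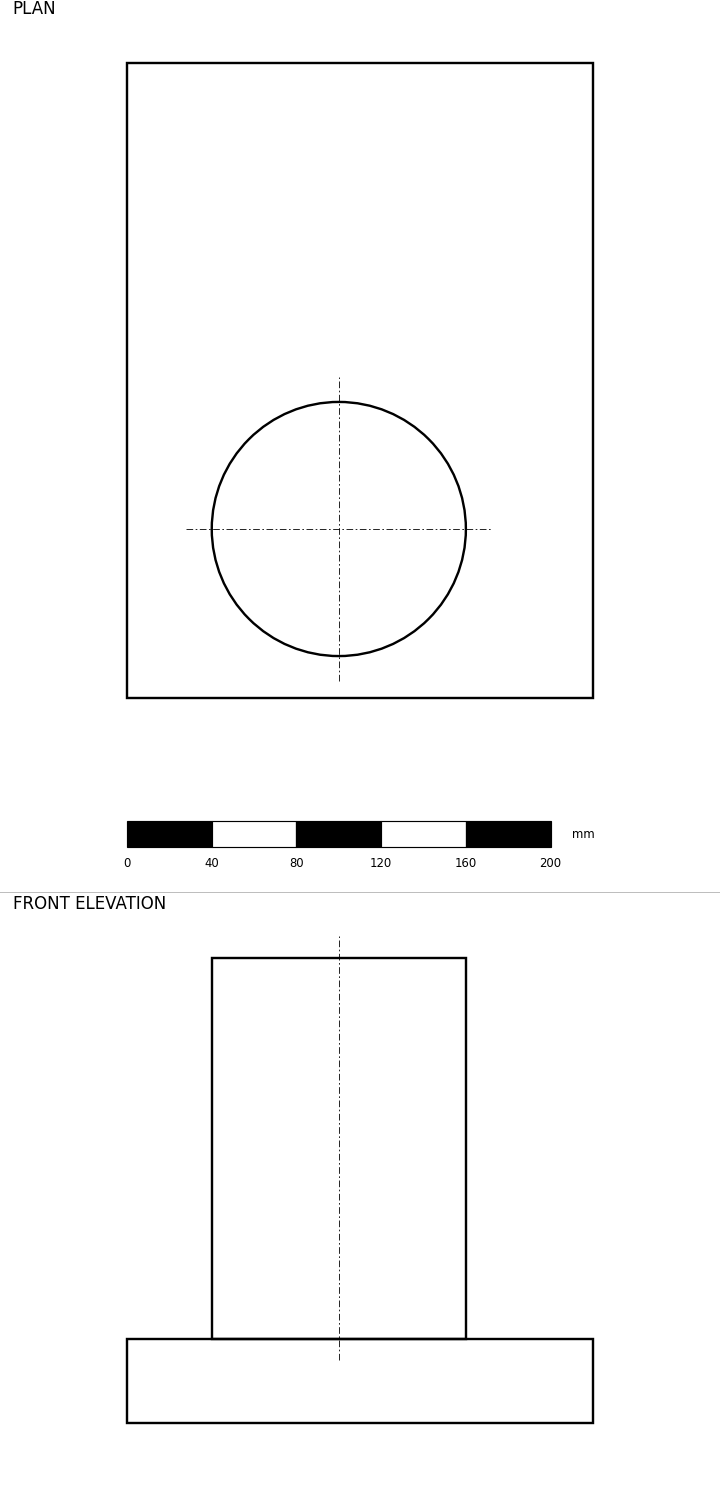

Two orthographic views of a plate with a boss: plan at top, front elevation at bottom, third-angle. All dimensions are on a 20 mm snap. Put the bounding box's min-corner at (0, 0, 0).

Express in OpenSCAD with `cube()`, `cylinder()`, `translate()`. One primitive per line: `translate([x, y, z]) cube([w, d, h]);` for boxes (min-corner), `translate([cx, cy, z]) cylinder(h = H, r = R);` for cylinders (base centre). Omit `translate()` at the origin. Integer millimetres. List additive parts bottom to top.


cube([220, 300, 40]);
translate([100, 80, 40]) cylinder(h = 180, r = 60);
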